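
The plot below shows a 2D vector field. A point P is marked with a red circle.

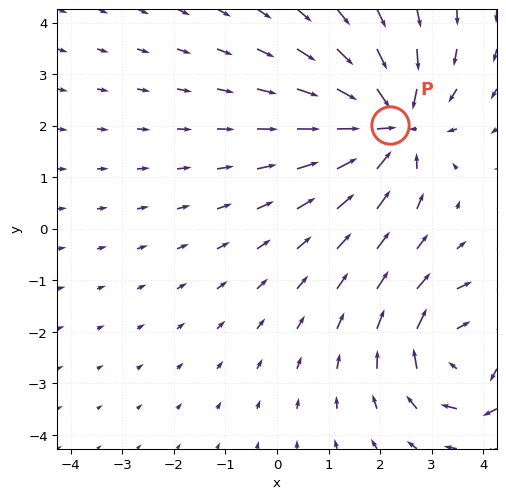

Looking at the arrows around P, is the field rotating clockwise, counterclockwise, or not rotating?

not rotating

Near P at (2.2, 2.0) the arrows show no circulation. The curl there is ≈0.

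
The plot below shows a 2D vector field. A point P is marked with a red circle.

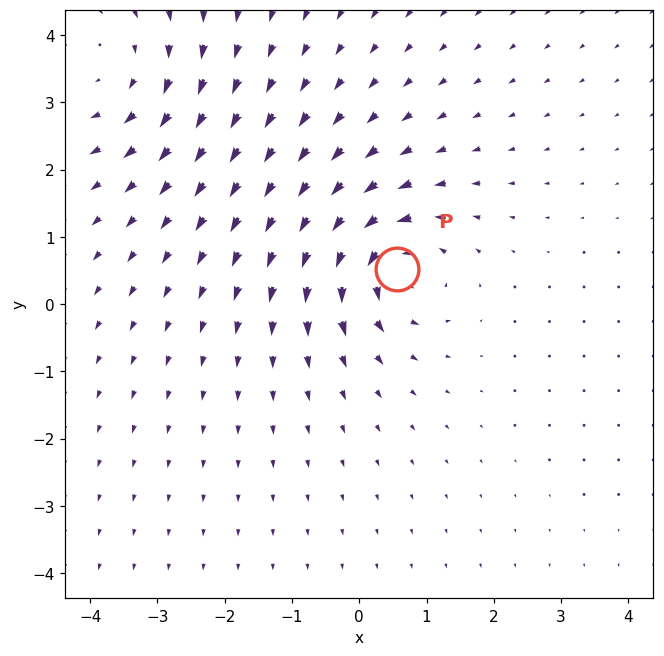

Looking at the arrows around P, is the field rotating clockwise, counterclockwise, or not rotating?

Near P at (0.6, 0.5) the arrows circulate counterclockwise. The curl (z-component) there is about +6; positive curl means counterclockwise rotation.

counterclockwise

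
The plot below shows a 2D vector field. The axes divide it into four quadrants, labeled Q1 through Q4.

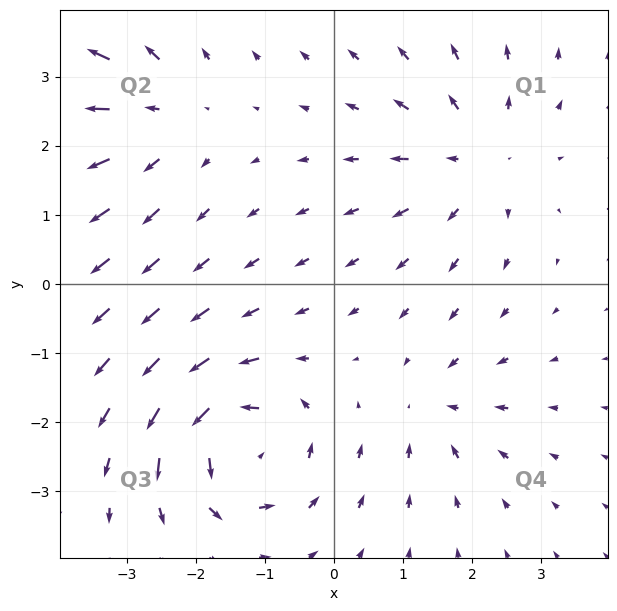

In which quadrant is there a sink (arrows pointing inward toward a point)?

Q4

The sink sits at approximately (1.5, -1.8), which lies in quadrant Q4. The divergence there is about -4, negative as expected for a sink.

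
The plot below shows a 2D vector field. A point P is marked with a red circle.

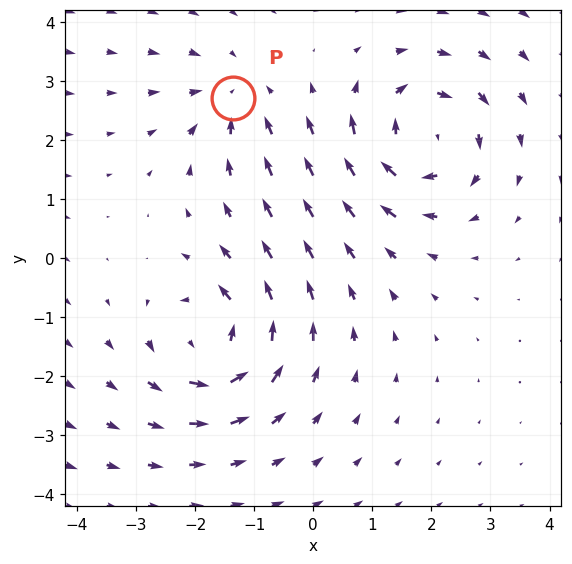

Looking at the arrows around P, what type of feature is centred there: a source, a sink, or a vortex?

At P (-1.4, 2.7) the arrows converge inward. Divergence about -4, curl ≈0 — negative divergence with near-zero curl is a sink.

sink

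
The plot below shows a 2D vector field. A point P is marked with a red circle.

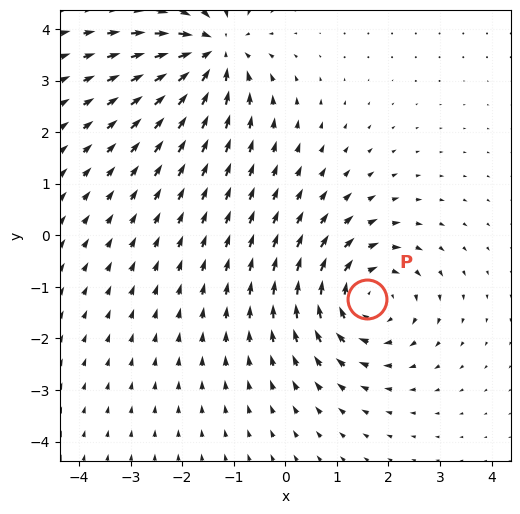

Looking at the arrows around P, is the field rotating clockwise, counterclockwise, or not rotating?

clockwise

Near P at (1.6, -1.2) the arrows circulate clockwise. The curl (z-component) there is about -4; negative curl means clockwise rotation.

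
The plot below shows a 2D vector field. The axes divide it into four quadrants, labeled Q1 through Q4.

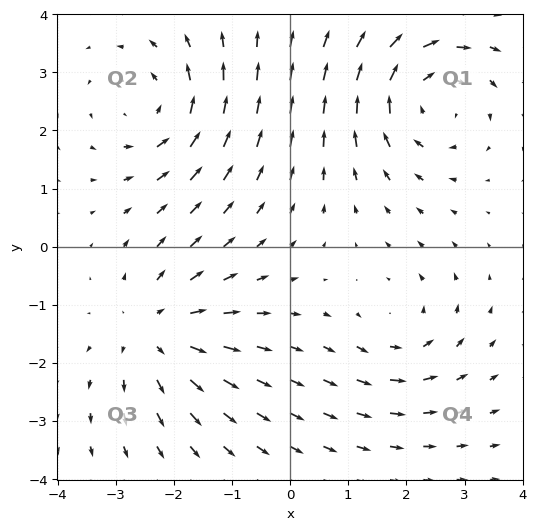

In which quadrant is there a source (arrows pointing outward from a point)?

Q3

The source sits at approximately (-2.3, -1.5), which lies in quadrant Q3. The divergence there is about +4, positive as expected for a source.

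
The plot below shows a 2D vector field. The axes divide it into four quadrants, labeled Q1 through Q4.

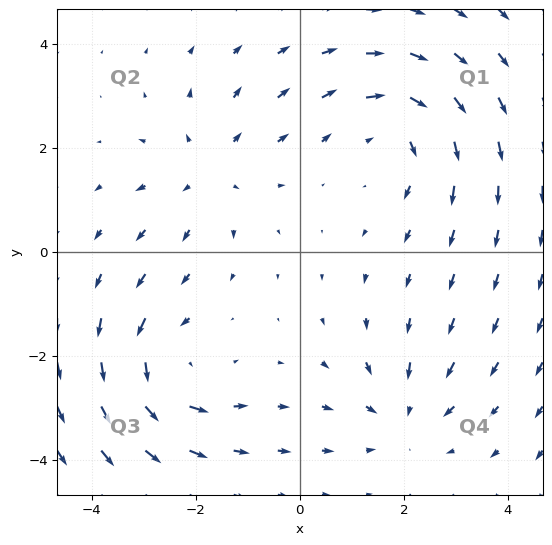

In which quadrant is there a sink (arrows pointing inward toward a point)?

Q4

The sink sits at approximately (2.0, -3.1), which lies in quadrant Q4. The divergence there is about -3, negative as expected for a sink.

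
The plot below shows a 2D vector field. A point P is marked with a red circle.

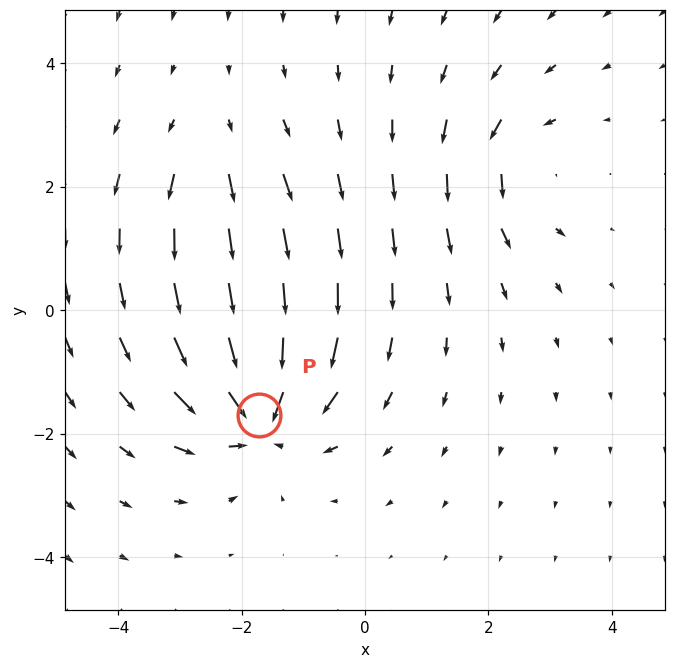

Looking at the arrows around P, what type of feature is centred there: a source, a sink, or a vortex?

At P (-1.7, -1.7) the arrows converge inward. Divergence about -6, curl ≈0 — negative divergence with near-zero curl is a sink.

sink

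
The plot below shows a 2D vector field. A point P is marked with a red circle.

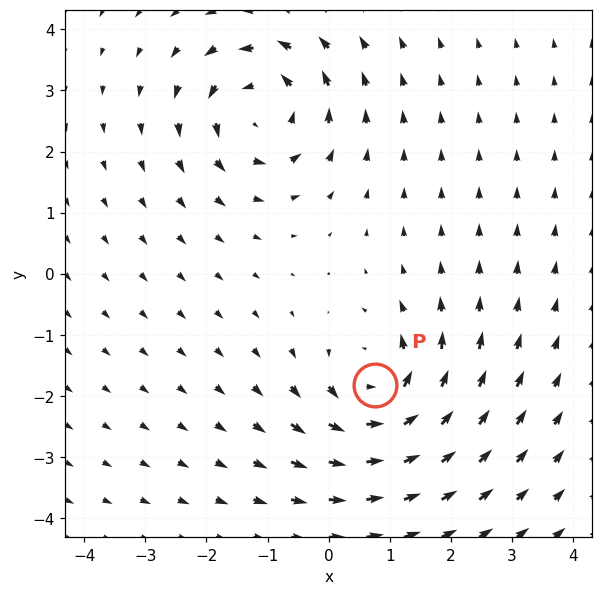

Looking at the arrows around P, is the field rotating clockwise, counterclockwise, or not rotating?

Near P at (0.7, -1.8) the arrows circulate counterclockwise. The curl (z-component) there is about +3; positive curl means counterclockwise rotation.

counterclockwise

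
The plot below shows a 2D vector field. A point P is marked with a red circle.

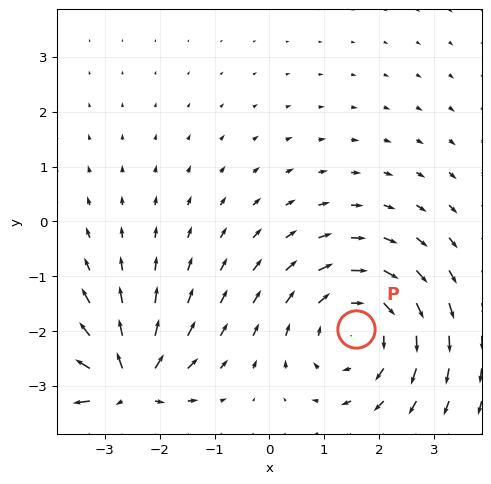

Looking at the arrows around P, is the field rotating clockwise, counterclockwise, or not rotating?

clockwise

Near P at (1.6, -2.0) the arrows circulate clockwise. The curl (z-component) there is about -4; negative curl means clockwise rotation.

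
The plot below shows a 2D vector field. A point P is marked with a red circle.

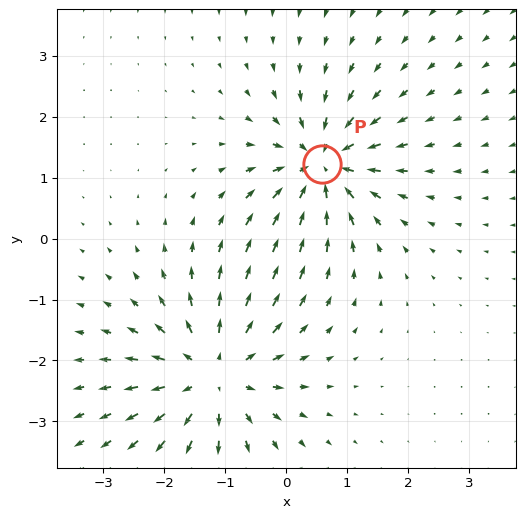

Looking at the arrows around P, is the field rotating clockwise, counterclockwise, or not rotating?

not rotating

Near P at (0.6, 1.2) the arrows show no circulation. The curl there is ≈0.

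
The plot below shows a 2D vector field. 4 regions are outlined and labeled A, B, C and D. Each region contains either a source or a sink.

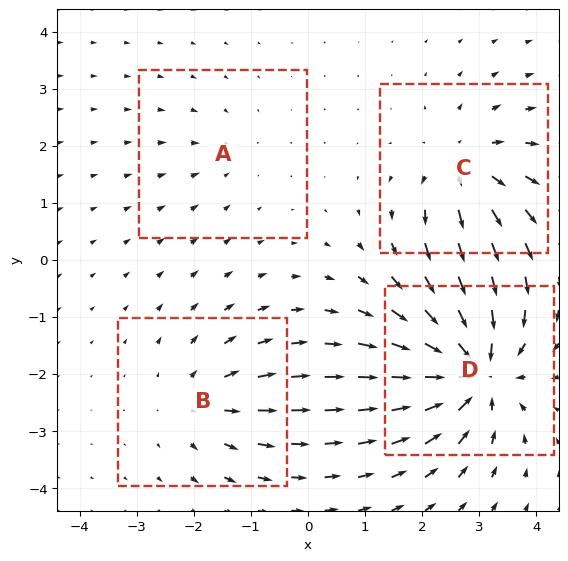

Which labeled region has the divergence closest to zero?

A

Divergence at each region's feature centre — A: about -2, B: about +4, C: about +5, D: about -8. Region A is closest to zero.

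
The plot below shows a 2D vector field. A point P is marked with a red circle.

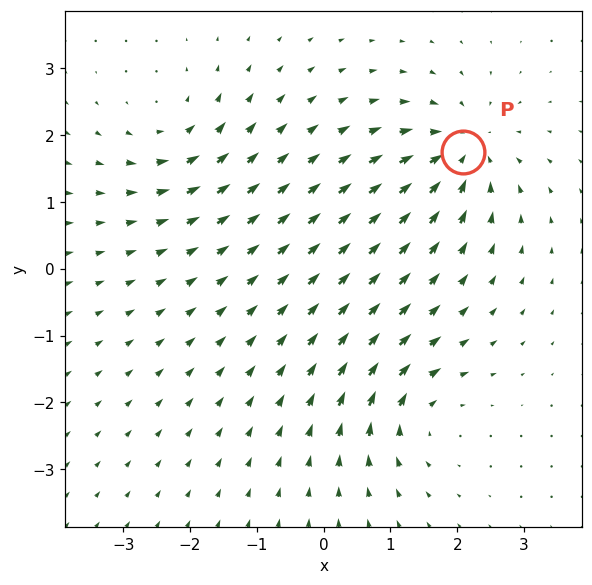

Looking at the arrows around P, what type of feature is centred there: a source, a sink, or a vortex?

sink

At P (2.1, 1.8) the arrows converge inward. Divergence about -5, curl ≈0 — negative divergence with near-zero curl is a sink.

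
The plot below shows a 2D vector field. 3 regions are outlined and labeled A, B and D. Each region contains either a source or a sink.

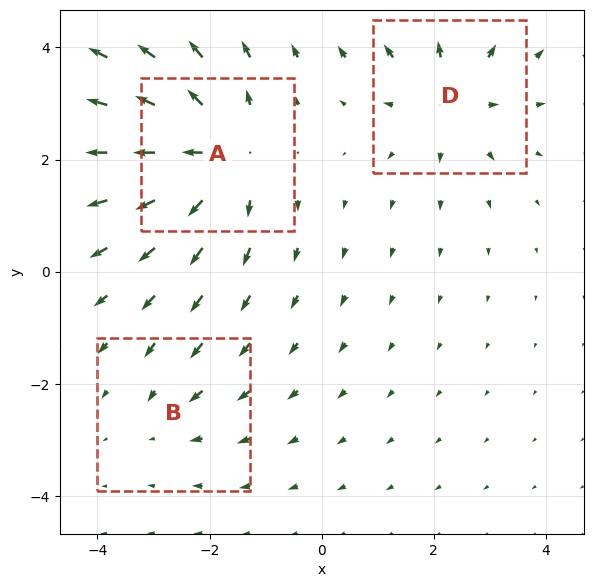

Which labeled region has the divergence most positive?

Divergence at each region's feature centre — A: about +4, B: about -2, D: about +3. Region A is most positive.

A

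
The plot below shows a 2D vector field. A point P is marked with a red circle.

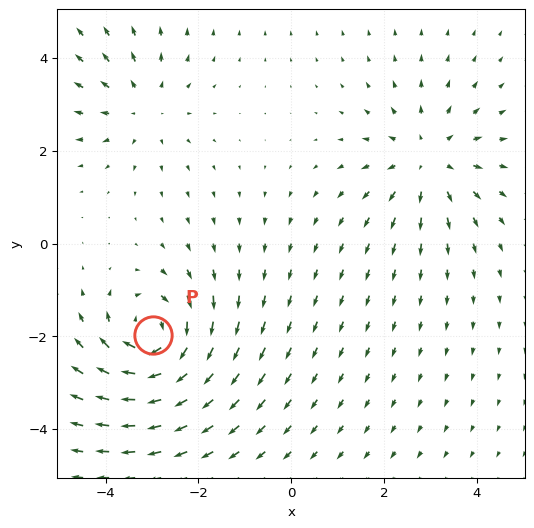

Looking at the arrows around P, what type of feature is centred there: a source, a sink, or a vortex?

At P (-3.0, -2.0) the arrows circulate clockwise. Divergence ≈0, curl about -7 — near-zero divergence with nonzero curl is a vortex.

vortex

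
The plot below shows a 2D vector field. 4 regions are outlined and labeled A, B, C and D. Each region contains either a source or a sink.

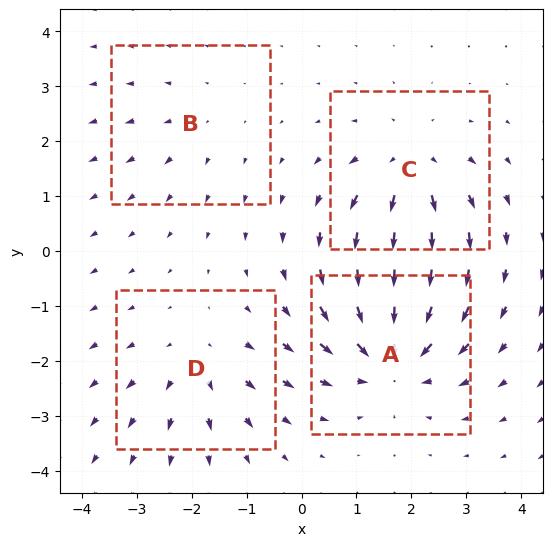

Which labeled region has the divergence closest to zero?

Divergence at each region's feature centre — A: about -6, B: about +2, C: about +5, D: about +3. Region B is closest to zero.

B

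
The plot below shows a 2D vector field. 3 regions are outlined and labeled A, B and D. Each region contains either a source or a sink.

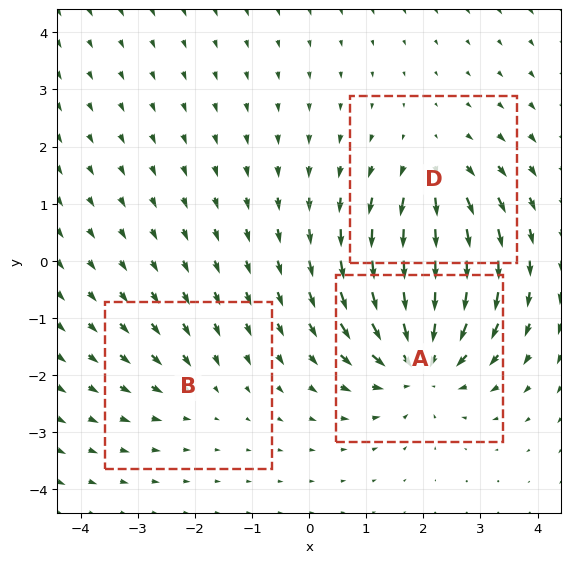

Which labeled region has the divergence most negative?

Divergence at each region's feature centre — A: about -5, B: about -2, D: about +3. Region A is most negative.

A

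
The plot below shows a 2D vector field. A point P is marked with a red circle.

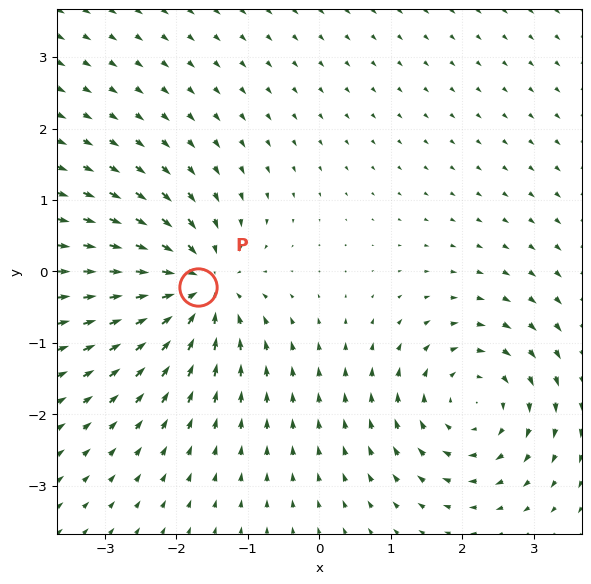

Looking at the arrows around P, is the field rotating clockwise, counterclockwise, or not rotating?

Near P at (-1.7, -0.2) the arrows show no circulation. The curl there is ≈0.

not rotating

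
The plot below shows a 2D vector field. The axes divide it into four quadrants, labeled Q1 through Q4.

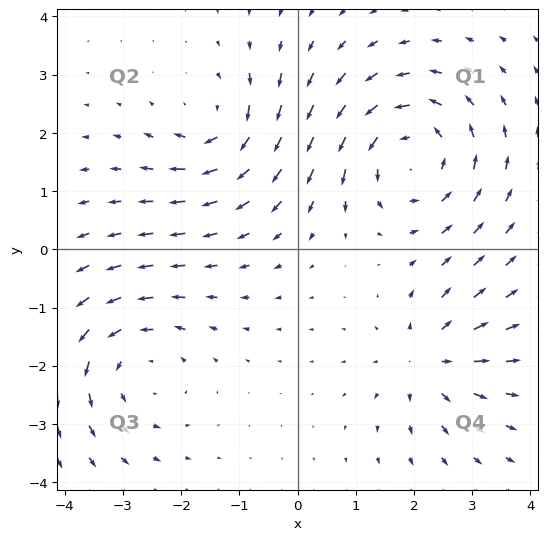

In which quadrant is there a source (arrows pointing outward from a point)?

Q4

The source sits at approximately (2.3, -1.9), which lies in quadrant Q4. The divergence there is about +4, positive as expected for a source.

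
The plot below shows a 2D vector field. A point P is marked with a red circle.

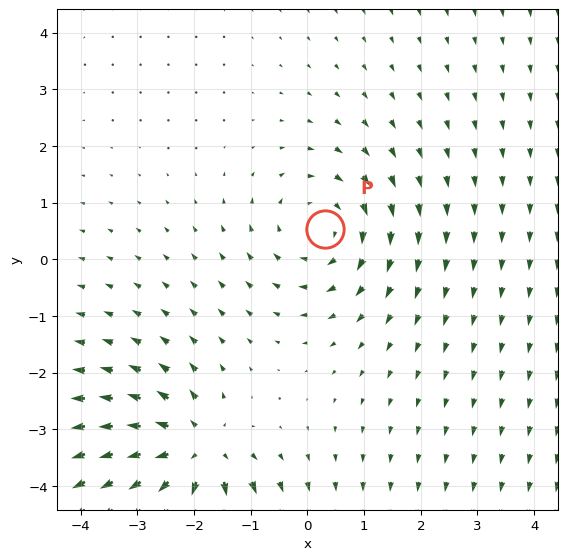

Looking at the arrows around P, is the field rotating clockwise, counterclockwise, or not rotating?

Near P at (0.3, 0.5) the arrows circulate clockwise. The curl (z-component) there is about -2; negative curl means clockwise rotation.

clockwise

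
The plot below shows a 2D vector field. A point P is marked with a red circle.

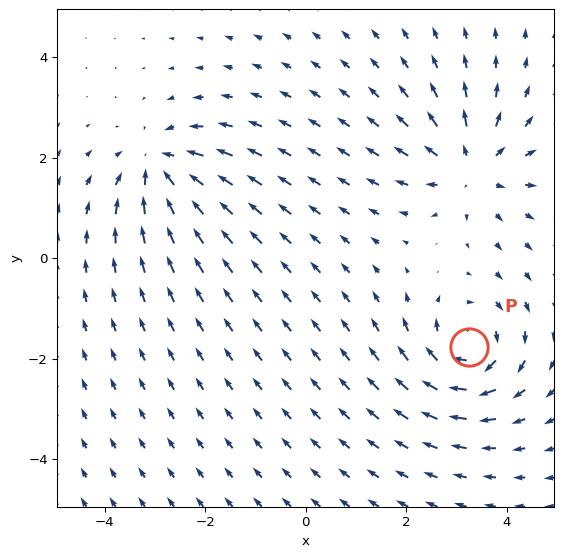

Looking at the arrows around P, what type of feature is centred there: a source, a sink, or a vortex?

vortex

At P (3.3, -1.8) the arrows circulate clockwise. Divergence ≈0, curl about -6 — near-zero divergence with nonzero curl is a vortex.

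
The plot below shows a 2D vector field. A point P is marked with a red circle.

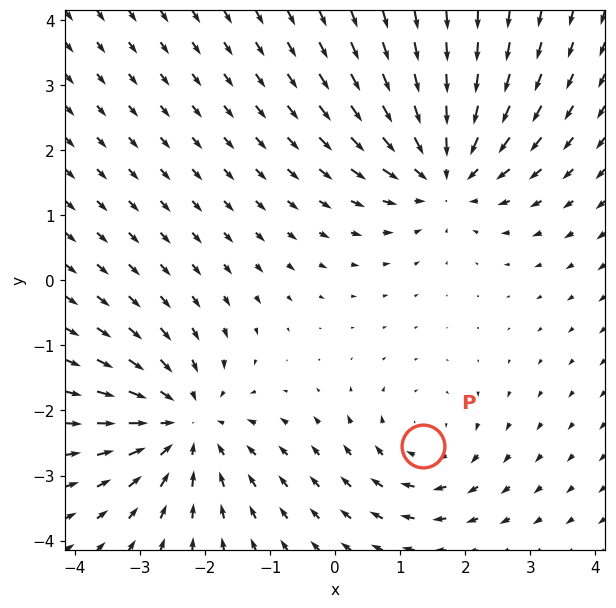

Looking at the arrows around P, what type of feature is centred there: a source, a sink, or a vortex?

vortex

At P (1.4, -2.6) the arrows circulate clockwise. Divergence ≈0, curl about -3 — near-zero divergence with nonzero curl is a vortex.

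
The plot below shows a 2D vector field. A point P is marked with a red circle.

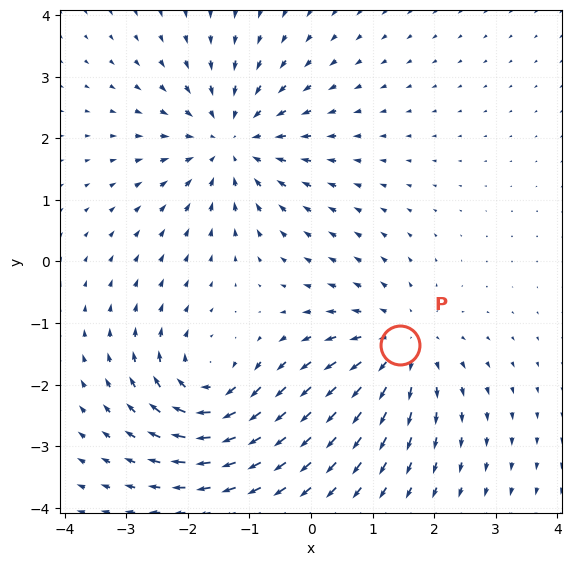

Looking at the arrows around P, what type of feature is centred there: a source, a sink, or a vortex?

source

At P (1.4, -1.4) the arrows spread outward. Divergence about +3, curl ≈0 — positive divergence with near-zero curl is a source.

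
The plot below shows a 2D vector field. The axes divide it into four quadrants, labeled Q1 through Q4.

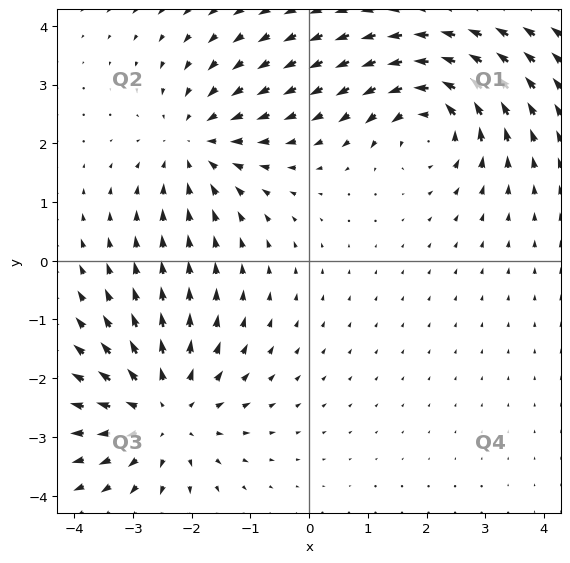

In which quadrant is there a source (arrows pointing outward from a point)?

Q3

The source sits at approximately (-2.5, -2.6), which lies in quadrant Q3. The divergence there is about +4, positive as expected for a source.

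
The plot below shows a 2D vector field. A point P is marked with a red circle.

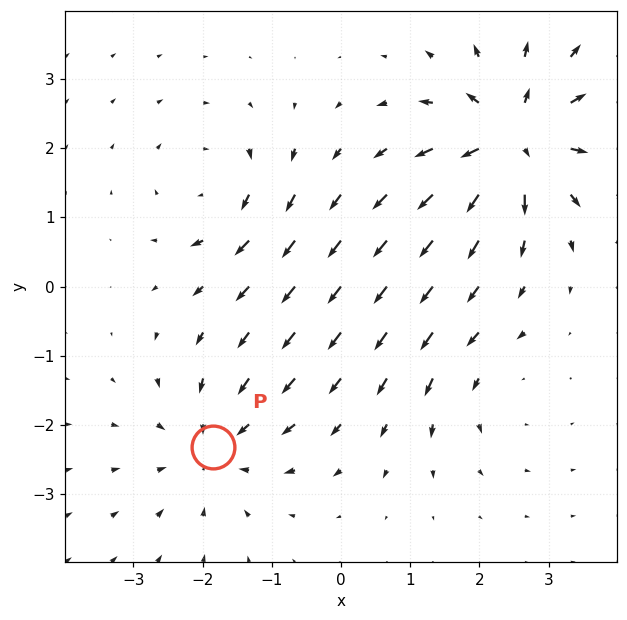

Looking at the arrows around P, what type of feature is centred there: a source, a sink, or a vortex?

sink

At P (-1.8, -2.3) the arrows converge inward. Divergence about -4, curl ≈0 — negative divergence with near-zero curl is a sink.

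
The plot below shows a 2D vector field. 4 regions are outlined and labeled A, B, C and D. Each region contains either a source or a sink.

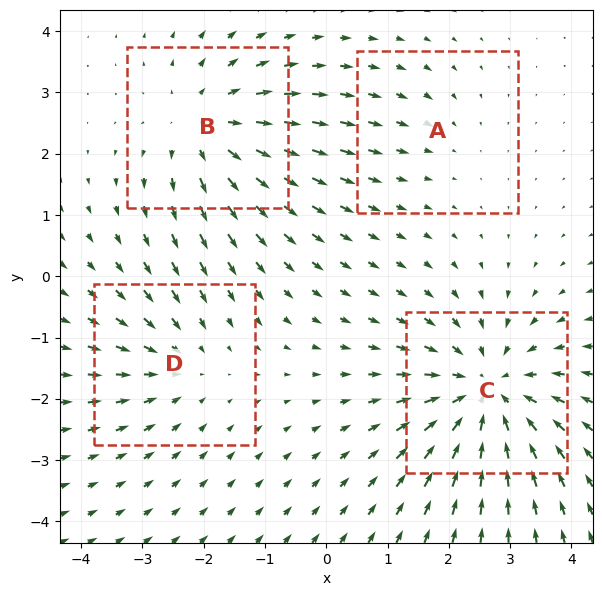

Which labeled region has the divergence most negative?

C

Divergence at each region's feature centre — A: about -2, B: about +4, C: about -6, D: about -3. Region C is most negative.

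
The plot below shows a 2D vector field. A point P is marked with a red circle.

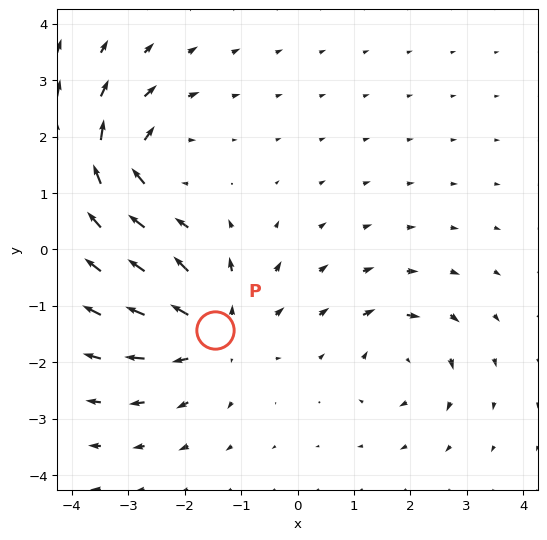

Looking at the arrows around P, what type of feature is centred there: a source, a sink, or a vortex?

At P (-1.5, -1.4) the arrows spread outward. Divergence about +5, curl ≈0 — positive divergence with near-zero curl is a source.

source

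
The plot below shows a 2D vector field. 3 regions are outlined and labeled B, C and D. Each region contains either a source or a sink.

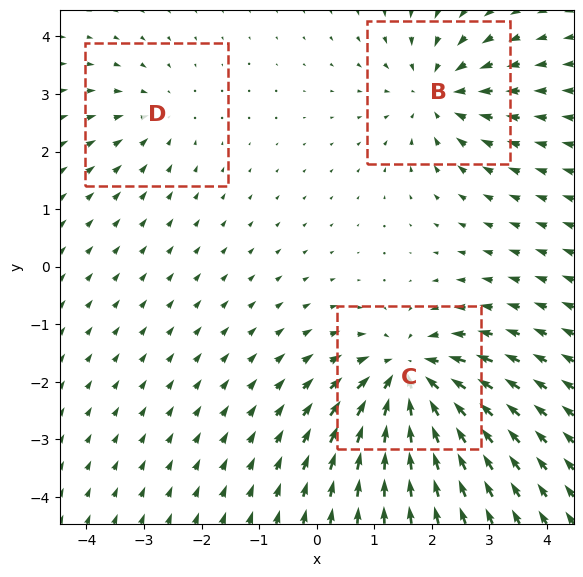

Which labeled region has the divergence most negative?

Divergence at each region's feature centre — B: about -4, C: about -5, D: about -2. Region C is most negative.

C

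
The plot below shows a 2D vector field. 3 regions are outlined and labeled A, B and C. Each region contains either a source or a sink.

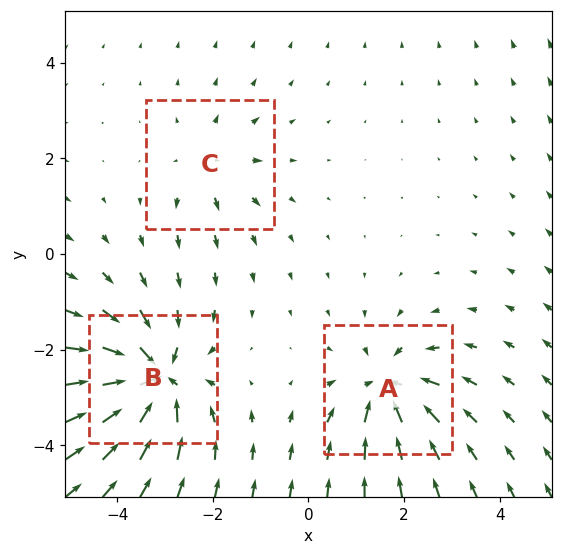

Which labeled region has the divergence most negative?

Divergence at each region's feature centre — A: about -4, B: about -6, C: about +2. Region B is most negative.

B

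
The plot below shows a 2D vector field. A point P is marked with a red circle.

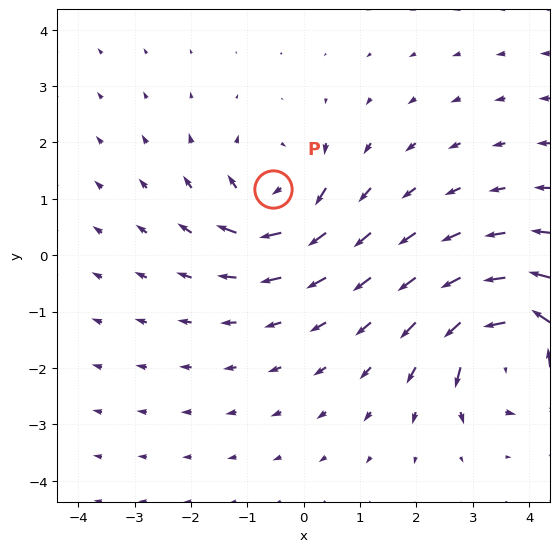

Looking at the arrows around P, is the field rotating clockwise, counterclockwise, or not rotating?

Near P at (-0.5, 1.2) the arrows circulate clockwise. The curl (z-component) there is about -4; negative curl means clockwise rotation.

clockwise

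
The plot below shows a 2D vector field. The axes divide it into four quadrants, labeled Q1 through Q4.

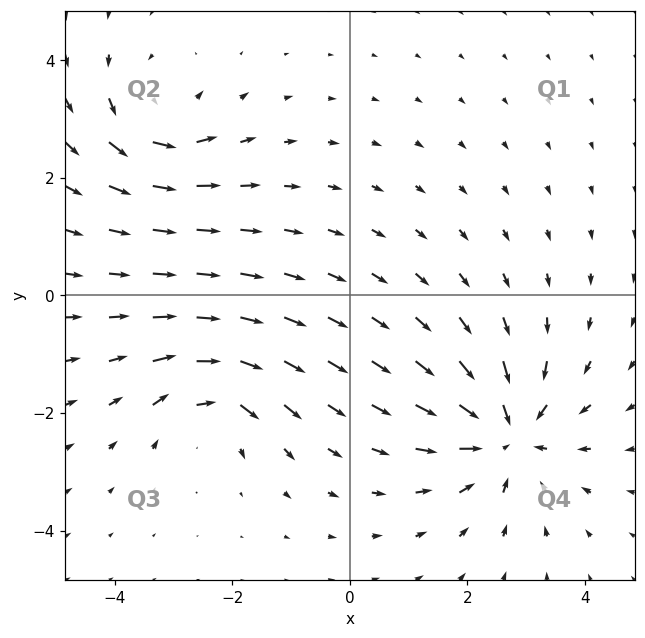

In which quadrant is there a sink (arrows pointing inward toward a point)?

The sink sits at approximately (2.7, -2.4), which lies in quadrant Q4. The divergence there is about -5, negative as expected for a sink.

Q4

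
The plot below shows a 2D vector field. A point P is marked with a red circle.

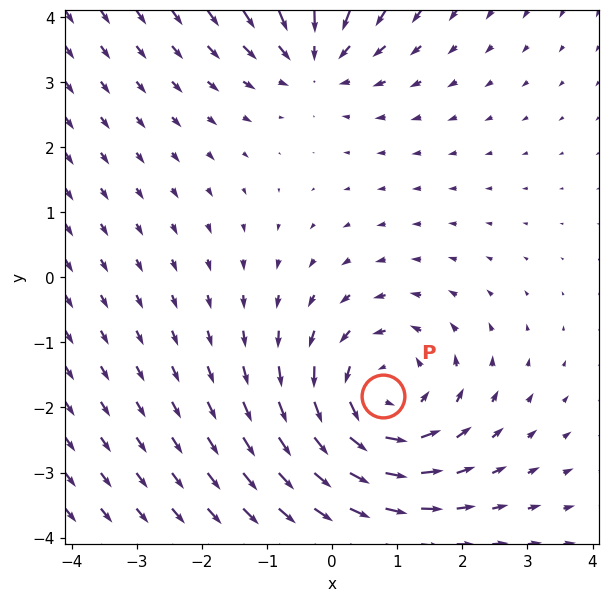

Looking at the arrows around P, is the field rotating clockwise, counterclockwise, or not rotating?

Near P at (0.8, -1.8) the arrows circulate counterclockwise. The curl (z-component) there is about +4; positive curl means counterclockwise rotation.

counterclockwise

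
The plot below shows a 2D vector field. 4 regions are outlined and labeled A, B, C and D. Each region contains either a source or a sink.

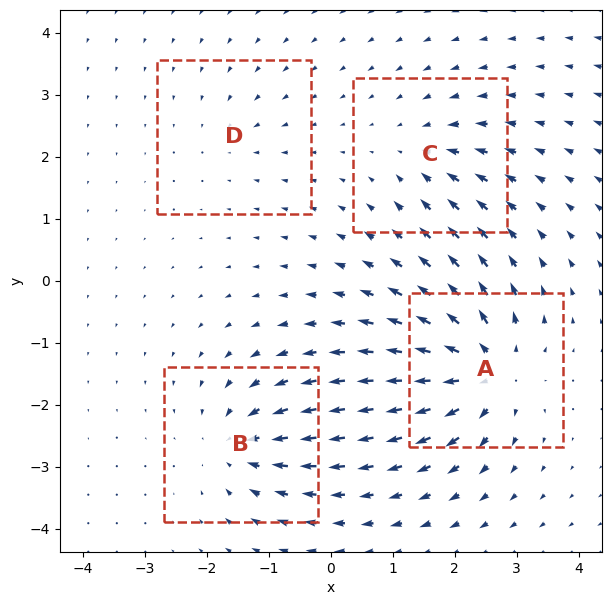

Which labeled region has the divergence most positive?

A

Divergence at each region's feature centre — A: about +8, B: about -6, C: about -4, D: about -2. Region A is most positive.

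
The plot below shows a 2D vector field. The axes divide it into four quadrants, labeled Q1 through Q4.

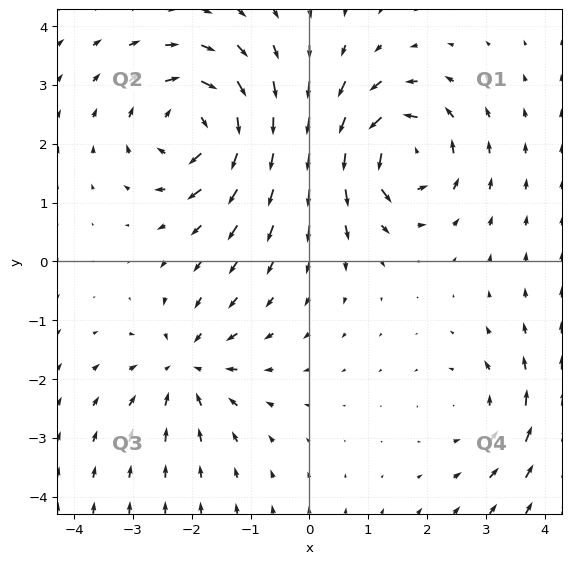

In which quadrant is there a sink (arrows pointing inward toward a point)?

Q3

The sink sits at approximately (-2.1, -1.8), which lies in quadrant Q3. The divergence there is about -4, negative as expected for a sink.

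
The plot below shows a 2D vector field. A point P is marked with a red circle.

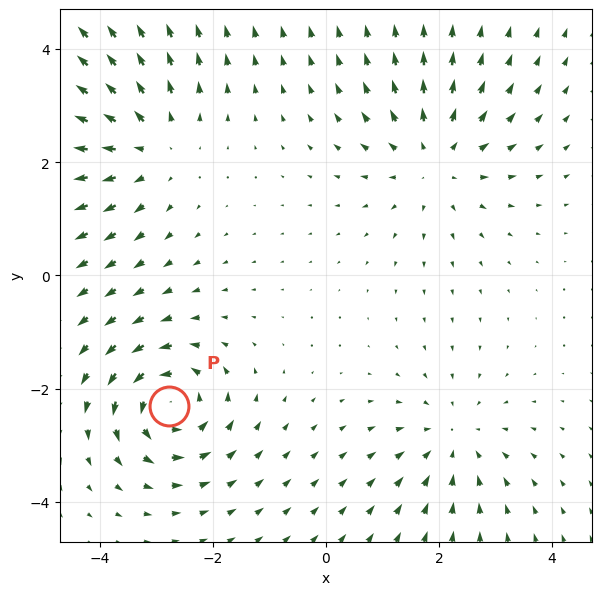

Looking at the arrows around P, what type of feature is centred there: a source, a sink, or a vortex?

At P (-2.8, -2.3) the arrows circulate counterclockwise. Divergence ≈0, curl about +7 — near-zero divergence with nonzero curl is a vortex.

vortex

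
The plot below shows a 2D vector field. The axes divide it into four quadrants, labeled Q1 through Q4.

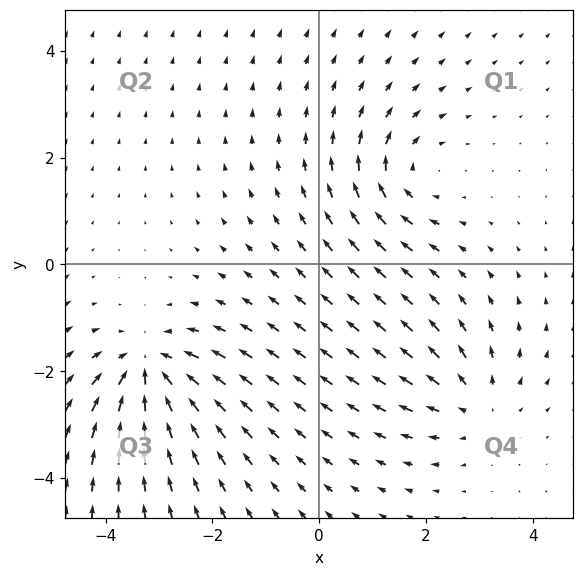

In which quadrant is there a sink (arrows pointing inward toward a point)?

Q3

The sink sits at approximately (-3.2, -2.0), which lies in quadrant Q3. The divergence there is about -5, negative as expected for a sink.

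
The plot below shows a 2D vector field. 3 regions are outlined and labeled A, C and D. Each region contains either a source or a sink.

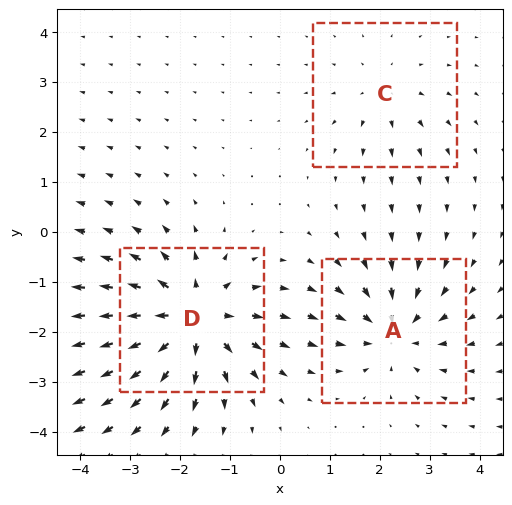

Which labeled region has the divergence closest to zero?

Divergence at each region's feature centre — A: about -4, C: about +2, D: about +5. Region C is closest to zero.

C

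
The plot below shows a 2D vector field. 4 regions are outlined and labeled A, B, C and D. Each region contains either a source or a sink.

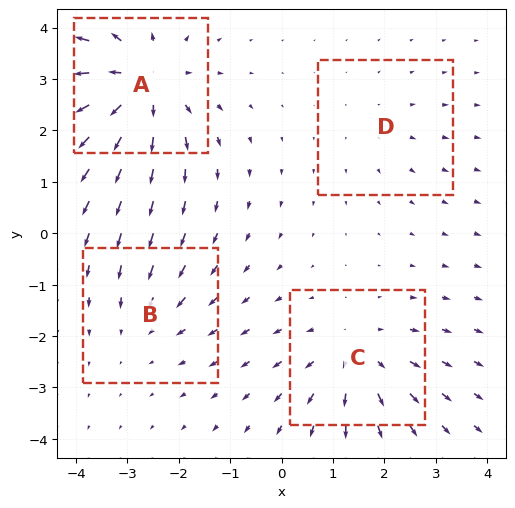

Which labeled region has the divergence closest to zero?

Divergence at each region's feature centre — A: about +6, B: about -3, C: about +4, D: about +2. Region D is closest to zero.

D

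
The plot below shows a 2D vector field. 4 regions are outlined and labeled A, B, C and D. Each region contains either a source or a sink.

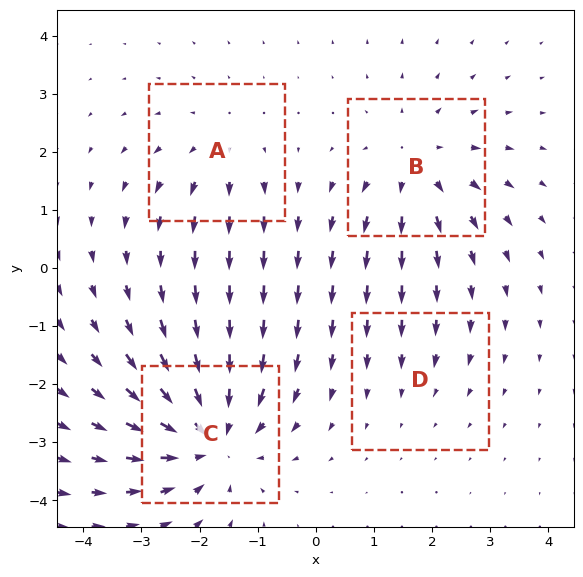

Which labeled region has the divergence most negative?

Divergence at each region's feature centre — A: about +3, B: about +4, C: about -6, D: about -2. Region C is most negative.

C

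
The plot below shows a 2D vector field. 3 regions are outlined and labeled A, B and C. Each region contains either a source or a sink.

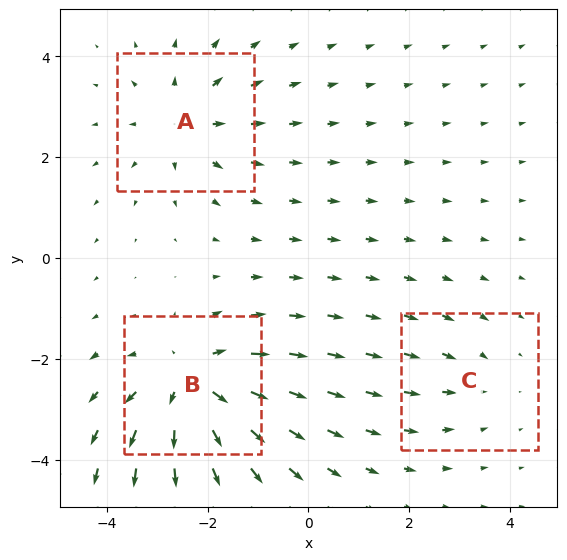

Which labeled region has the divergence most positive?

Divergence at each region's feature centre — A: about +3, B: about +5, C: about -2. Region B is most positive.

B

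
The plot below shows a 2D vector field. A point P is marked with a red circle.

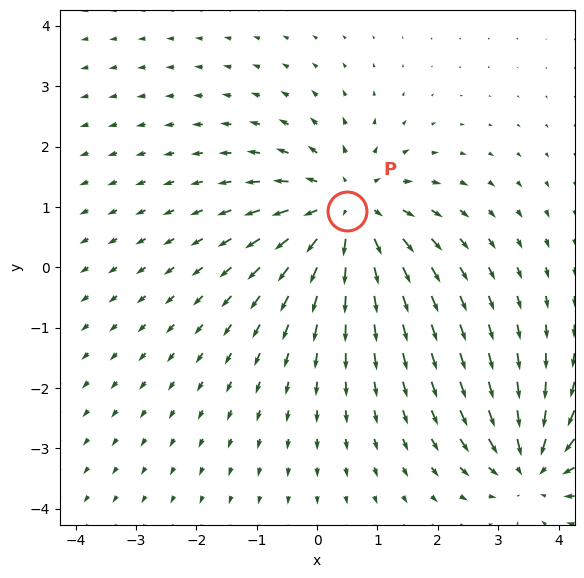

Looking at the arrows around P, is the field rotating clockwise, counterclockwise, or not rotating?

not rotating

Near P at (0.5, 0.9) the arrows show no circulation. The curl there is ≈0.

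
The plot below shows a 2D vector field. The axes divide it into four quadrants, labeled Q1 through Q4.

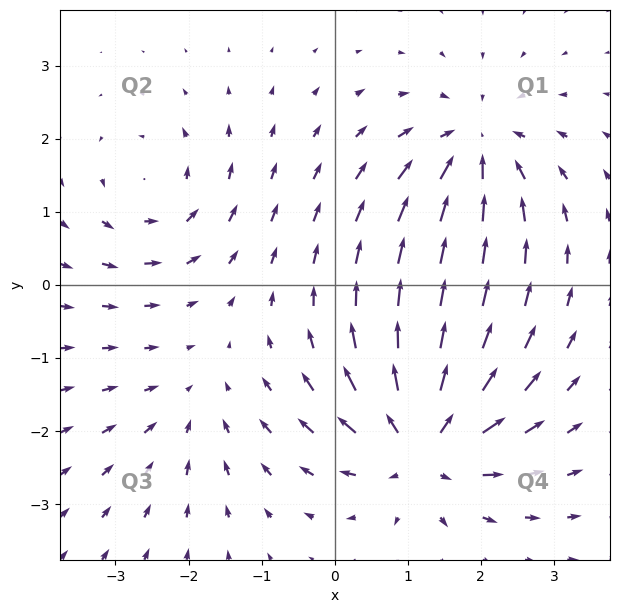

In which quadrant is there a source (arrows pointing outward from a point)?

The source sits at approximately (1.2, -2.2), which lies in quadrant Q4. The divergence there is about +7, positive as expected for a source.

Q4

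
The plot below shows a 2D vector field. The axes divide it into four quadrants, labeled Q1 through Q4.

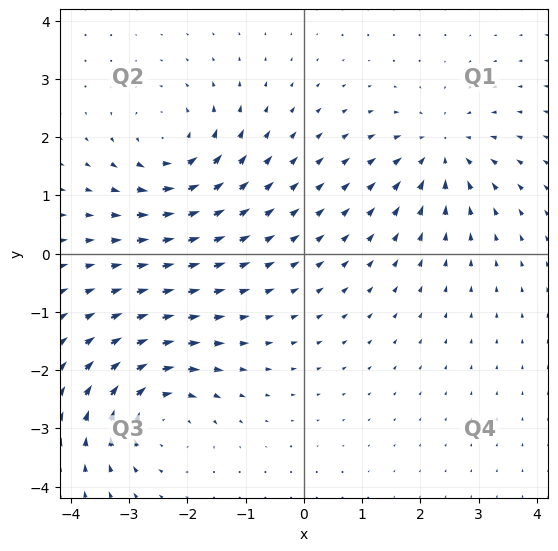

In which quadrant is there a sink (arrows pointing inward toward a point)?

Q1

The sink sits at approximately (2.4, 1.8), which lies in quadrant Q1. The divergence there is about -5, negative as expected for a sink.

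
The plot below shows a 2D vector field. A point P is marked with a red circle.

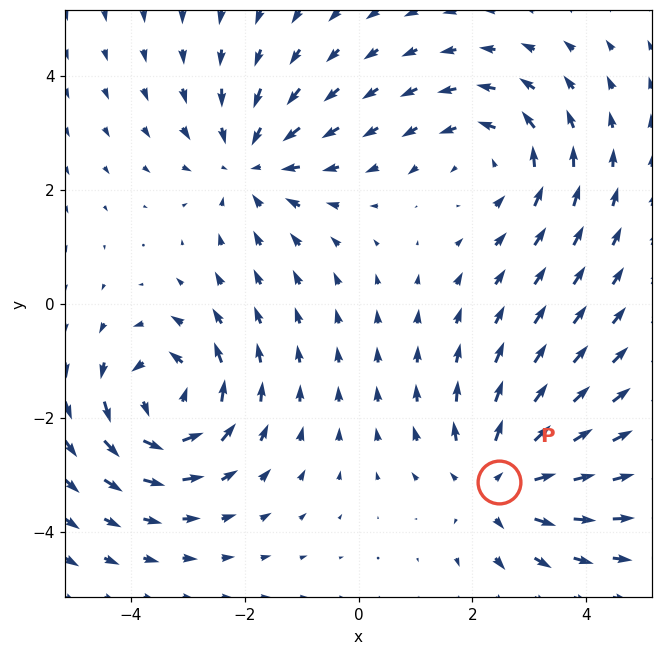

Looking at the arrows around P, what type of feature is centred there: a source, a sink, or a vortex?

source

At P (2.5, -3.1) the arrows spread outward. Divergence about +3, curl ≈0 — positive divergence with near-zero curl is a source.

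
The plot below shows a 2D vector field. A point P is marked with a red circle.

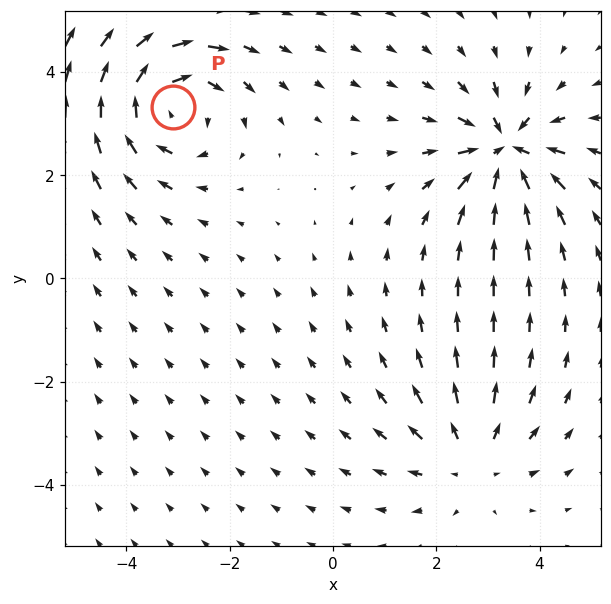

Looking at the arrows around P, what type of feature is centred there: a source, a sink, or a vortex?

At P (-3.1, 3.3) the arrows circulate clockwise. Divergence ≈0, curl about -4 — near-zero divergence with nonzero curl is a vortex.

vortex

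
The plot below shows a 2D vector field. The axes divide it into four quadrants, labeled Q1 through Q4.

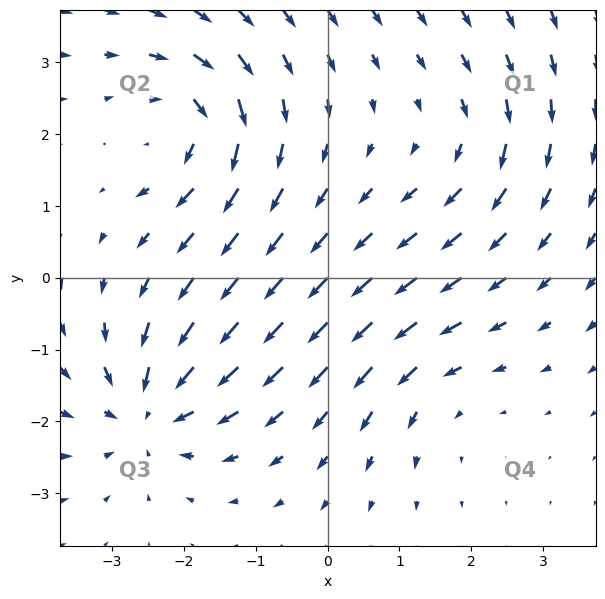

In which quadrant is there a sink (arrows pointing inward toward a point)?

The sink sits at approximately (-2.5, -1.8), which lies in quadrant Q3. The divergence there is about -5, negative as expected for a sink.

Q3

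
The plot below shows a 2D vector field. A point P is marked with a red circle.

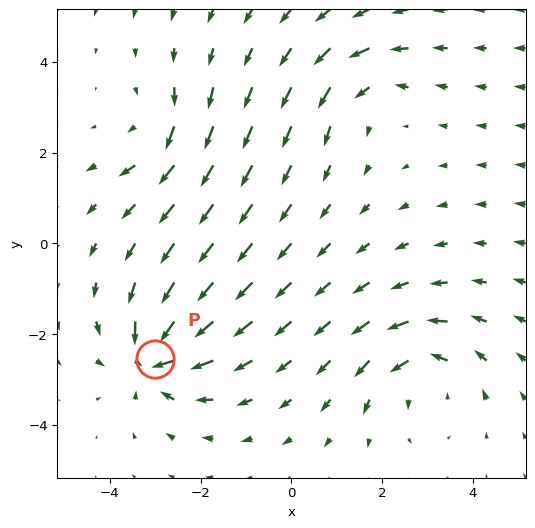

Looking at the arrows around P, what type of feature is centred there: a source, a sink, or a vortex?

sink

At P (-3.0, -2.5) the arrows converge inward. Divergence about -6, curl ≈0 — negative divergence with near-zero curl is a sink.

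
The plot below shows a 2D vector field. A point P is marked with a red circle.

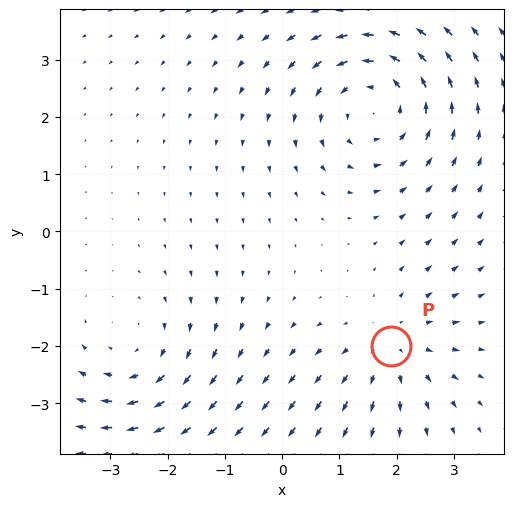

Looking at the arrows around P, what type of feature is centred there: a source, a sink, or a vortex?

source

At P (1.9, -2.0) the arrows spread outward. Divergence about +2, curl ≈0 — positive divergence with near-zero curl is a source.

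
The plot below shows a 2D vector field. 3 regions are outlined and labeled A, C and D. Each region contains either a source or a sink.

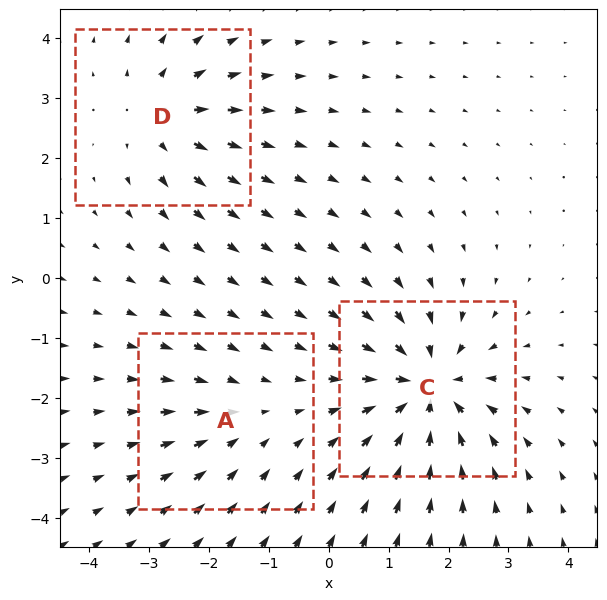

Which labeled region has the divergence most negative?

C

Divergence at each region's feature centre — A: about -2, C: about -6, D: about +3. Region C is most negative.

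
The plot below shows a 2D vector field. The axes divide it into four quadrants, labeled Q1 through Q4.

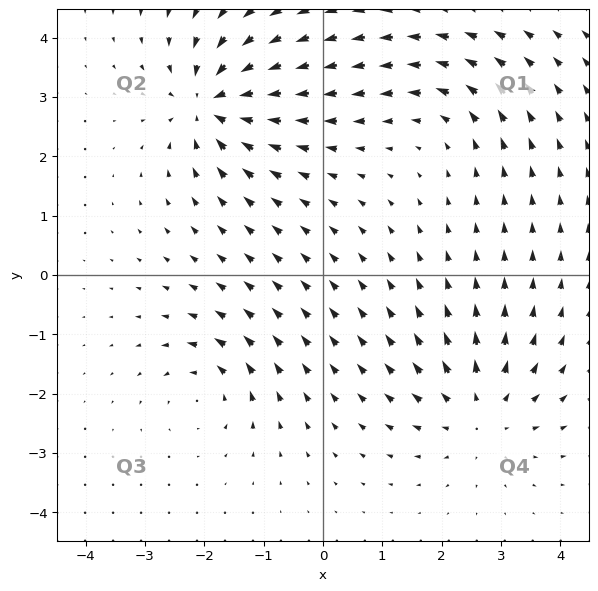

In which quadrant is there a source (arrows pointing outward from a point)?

The source sits at approximately (2.7, -2.3), which lies in quadrant Q4. The divergence there is about +4, positive as expected for a source.

Q4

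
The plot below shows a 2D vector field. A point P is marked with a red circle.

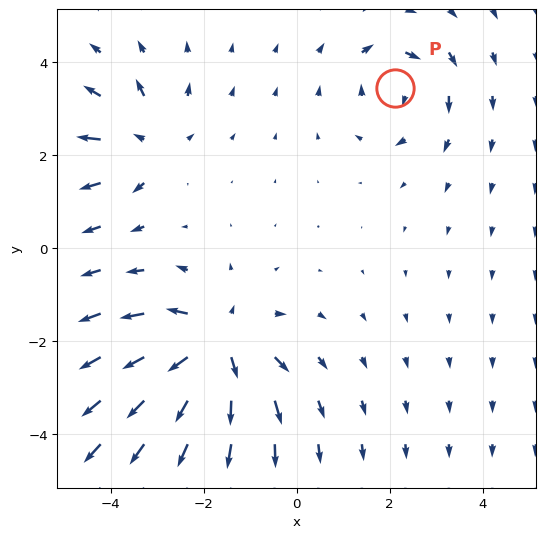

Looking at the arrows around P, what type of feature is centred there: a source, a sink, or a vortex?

vortex

At P (2.1, 3.4) the arrows circulate clockwise. Divergence ≈0, curl about -4 — near-zero divergence with nonzero curl is a vortex.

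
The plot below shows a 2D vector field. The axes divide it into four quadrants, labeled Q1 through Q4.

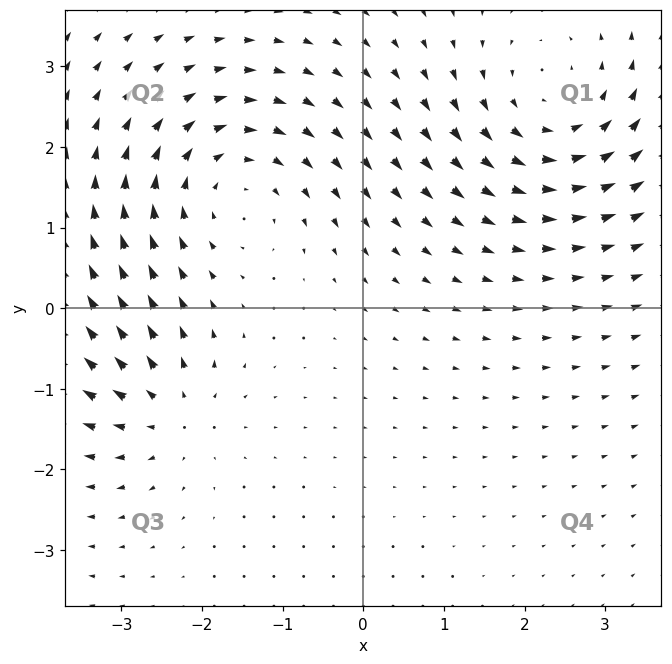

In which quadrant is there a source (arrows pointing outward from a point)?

The source sits at approximately (-2.4, -1.3), which lies in quadrant Q3. The divergence there is about +4, positive as expected for a source.

Q3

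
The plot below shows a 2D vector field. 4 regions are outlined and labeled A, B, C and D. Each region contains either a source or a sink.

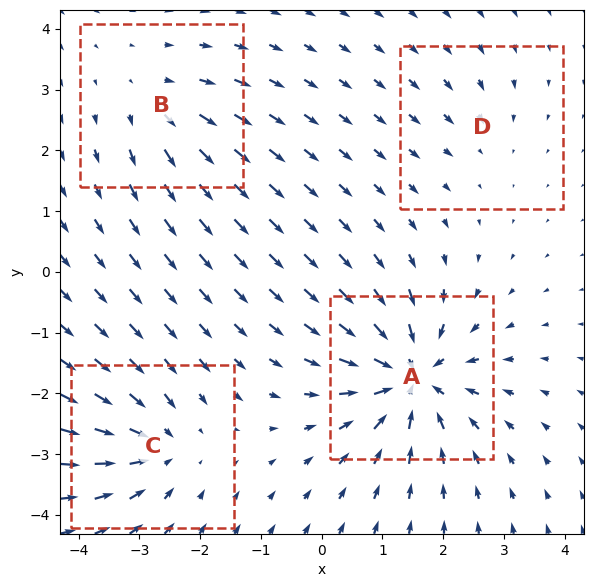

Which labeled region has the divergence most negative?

Divergence at each region's feature centre — A: about -9, B: about +4, C: about -5, D: about -2. Region A is most negative.

A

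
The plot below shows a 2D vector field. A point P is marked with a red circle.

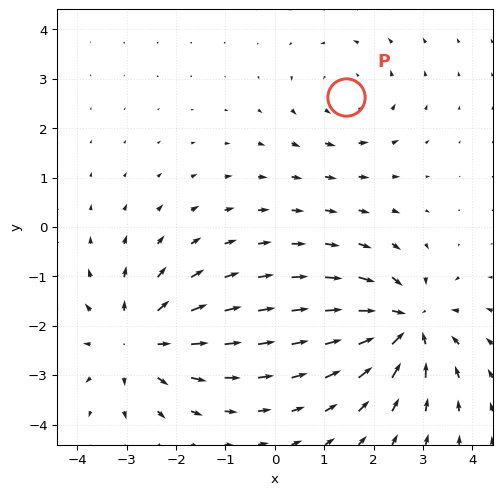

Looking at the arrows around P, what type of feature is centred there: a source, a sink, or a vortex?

vortex

At P (1.4, 2.6) the arrows circulate counterclockwise. Divergence ≈0, curl about +3 — near-zero divergence with nonzero curl is a vortex.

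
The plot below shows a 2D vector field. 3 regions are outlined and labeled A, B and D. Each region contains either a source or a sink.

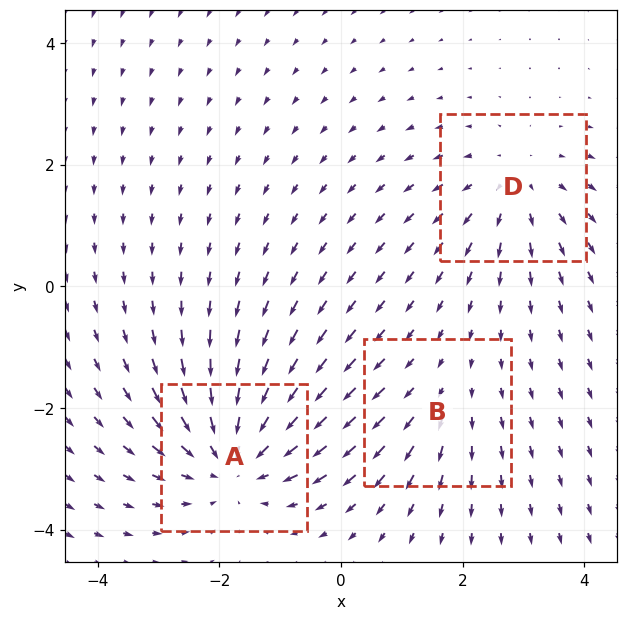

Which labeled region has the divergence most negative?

Divergence at each region's feature centre — A: about -4, B: about +2, D: about +3. Region A is most negative.

A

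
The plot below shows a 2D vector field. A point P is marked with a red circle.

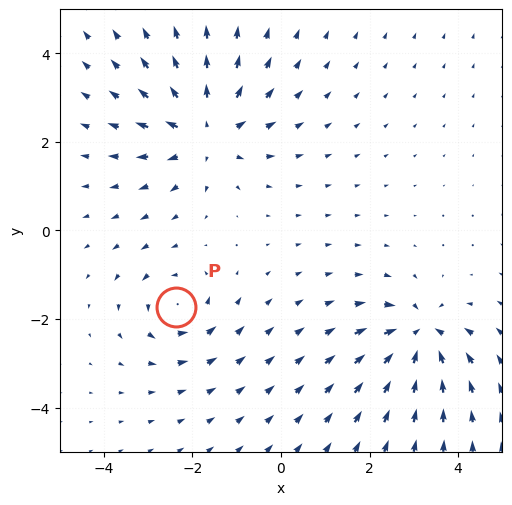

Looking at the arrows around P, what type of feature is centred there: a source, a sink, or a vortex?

At P (-2.4, -1.7) the arrows circulate counterclockwise. Divergence ≈0, curl about +4 — near-zero divergence with nonzero curl is a vortex.

vortex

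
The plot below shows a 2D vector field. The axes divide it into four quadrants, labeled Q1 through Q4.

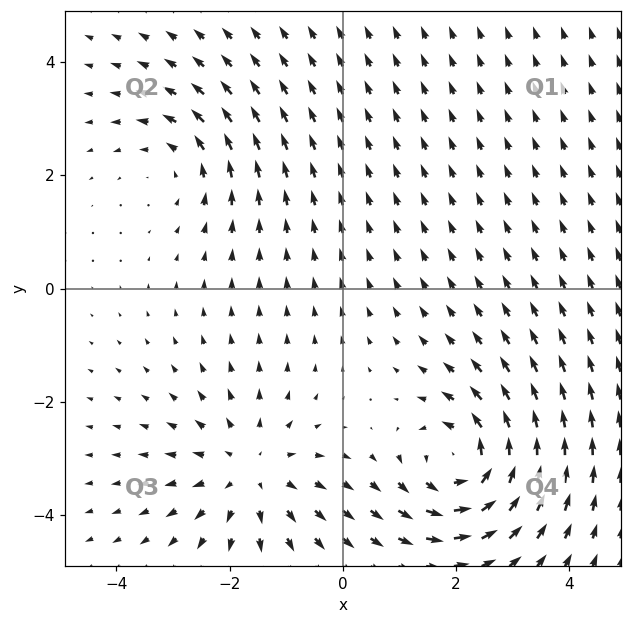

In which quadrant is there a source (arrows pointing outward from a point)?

The source sits at approximately (-1.6, -3.2), which lies in quadrant Q3. The divergence there is about +3, positive as expected for a source.

Q3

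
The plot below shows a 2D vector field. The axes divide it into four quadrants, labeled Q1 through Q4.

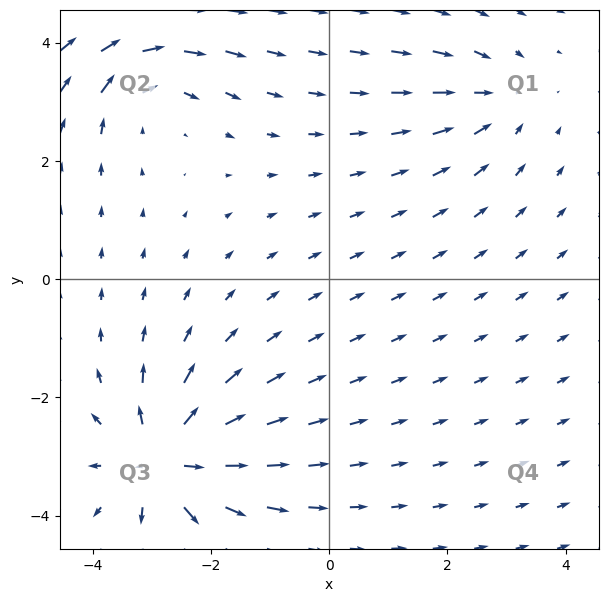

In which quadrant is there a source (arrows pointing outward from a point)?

Q3

The source sits at approximately (-2.8, -3.1), which lies in quadrant Q3. The divergence there is about +6, positive as expected for a source.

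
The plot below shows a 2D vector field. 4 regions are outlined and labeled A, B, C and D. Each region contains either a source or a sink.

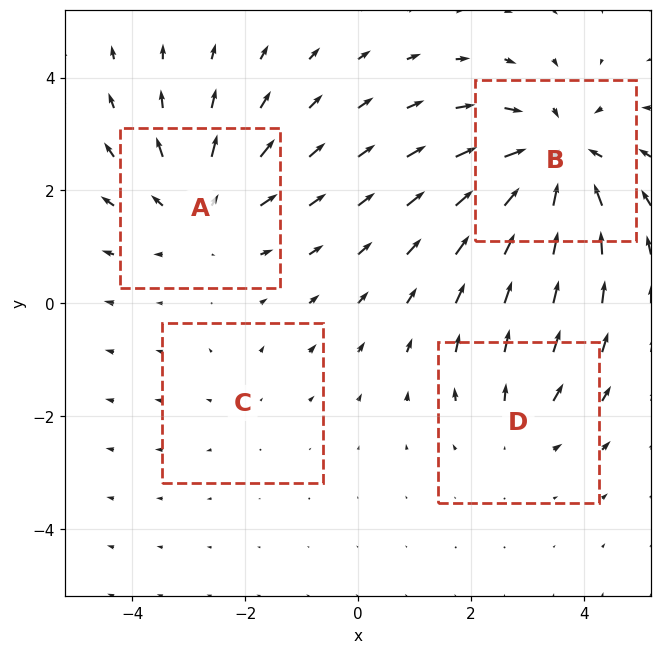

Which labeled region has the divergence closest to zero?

C

Divergence at each region's feature centre — A: about +4, B: about -6, C: about +2, D: about +3. Region C is closest to zero.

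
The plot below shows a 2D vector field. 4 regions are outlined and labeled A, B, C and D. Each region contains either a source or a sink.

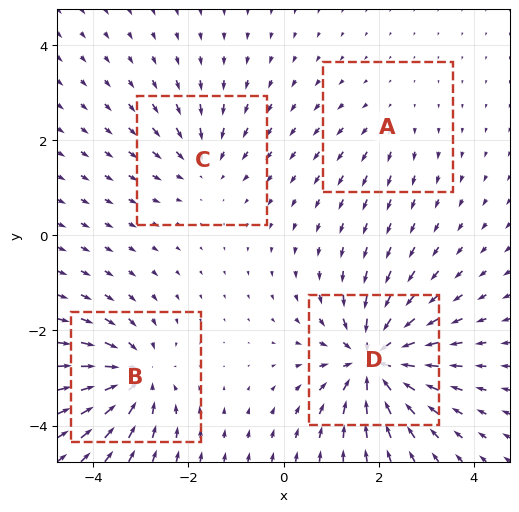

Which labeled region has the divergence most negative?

D

Divergence at each region's feature centre — A: about +2, B: about -6, C: about -4, D: about -9. Region D is most negative.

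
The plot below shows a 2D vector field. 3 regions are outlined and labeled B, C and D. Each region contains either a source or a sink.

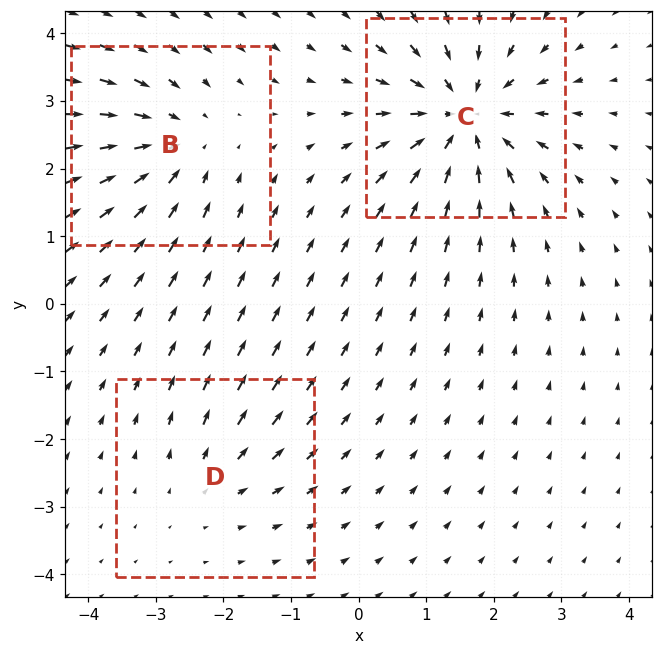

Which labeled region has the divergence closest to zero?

D

Divergence at each region's feature centre — B: about -4, C: about -5, D: about +2. Region D is closest to zero.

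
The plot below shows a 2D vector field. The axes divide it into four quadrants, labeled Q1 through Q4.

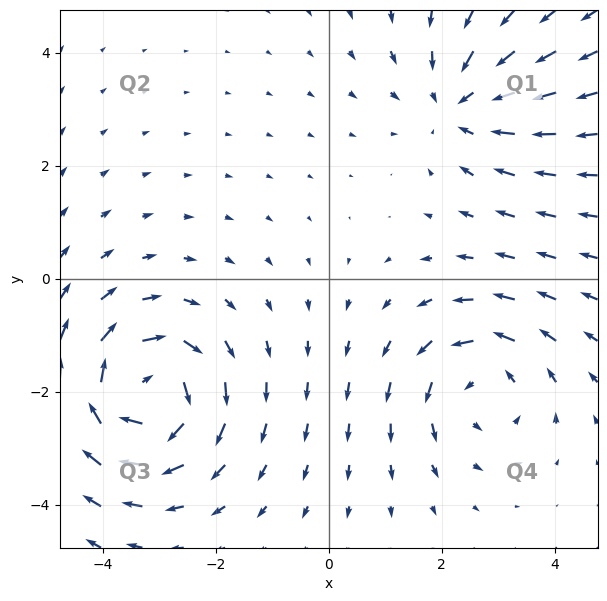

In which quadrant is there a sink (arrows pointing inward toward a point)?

The sink sits at approximately (2.3, 3.1), which lies in quadrant Q1. The divergence there is about -2, negative as expected for a sink.

Q1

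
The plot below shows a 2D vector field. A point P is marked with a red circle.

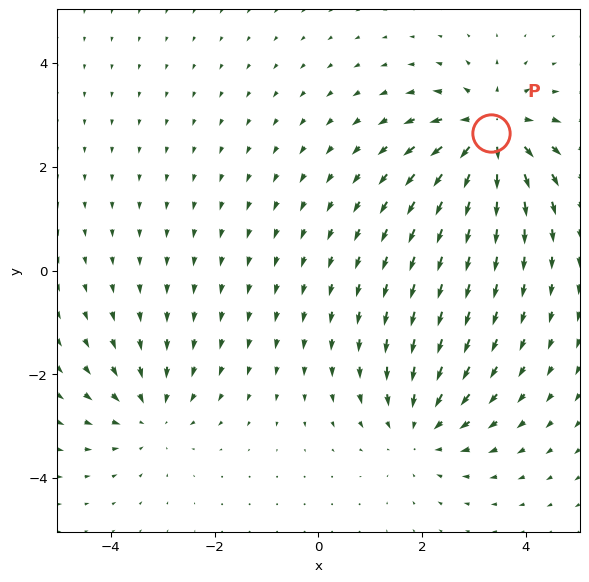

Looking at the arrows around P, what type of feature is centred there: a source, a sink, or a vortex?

source

At P (3.3, 2.6) the arrows spread outward. Divergence about +6, curl ≈0 — positive divergence with near-zero curl is a source.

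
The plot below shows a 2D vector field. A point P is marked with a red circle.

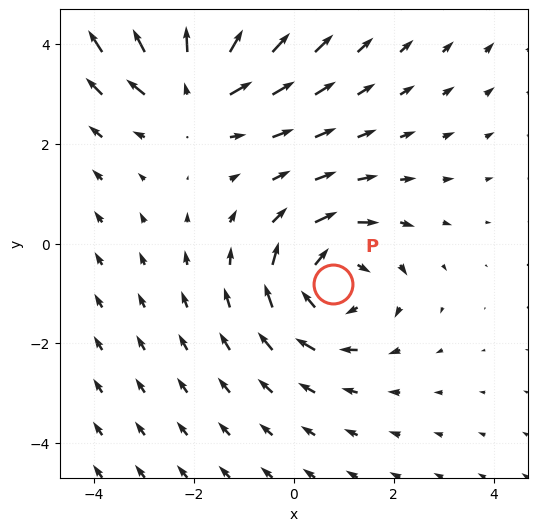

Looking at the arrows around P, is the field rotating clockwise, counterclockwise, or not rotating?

Near P at (0.8, -0.8) the arrows circulate clockwise. The curl (z-component) there is about -3; negative curl means clockwise rotation.

clockwise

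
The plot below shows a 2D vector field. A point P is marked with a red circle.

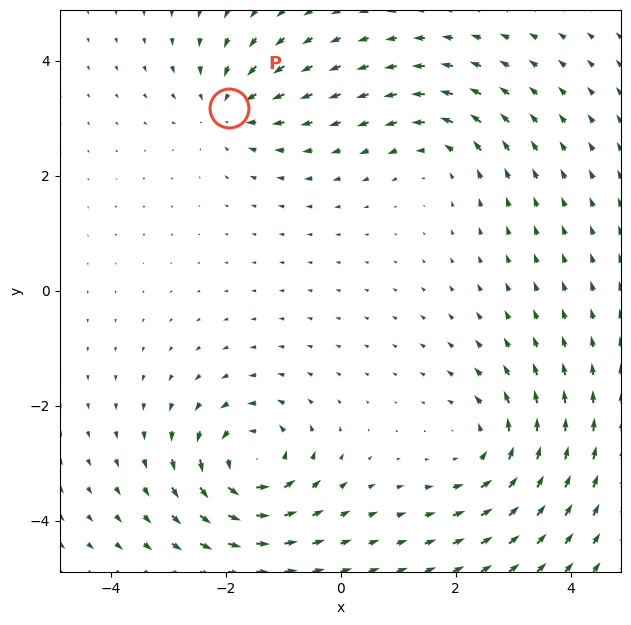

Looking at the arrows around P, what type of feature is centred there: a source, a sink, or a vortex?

sink

At P (-1.9, 3.2) the arrows converge inward. Divergence about -4, curl ≈0 — negative divergence with near-zero curl is a sink.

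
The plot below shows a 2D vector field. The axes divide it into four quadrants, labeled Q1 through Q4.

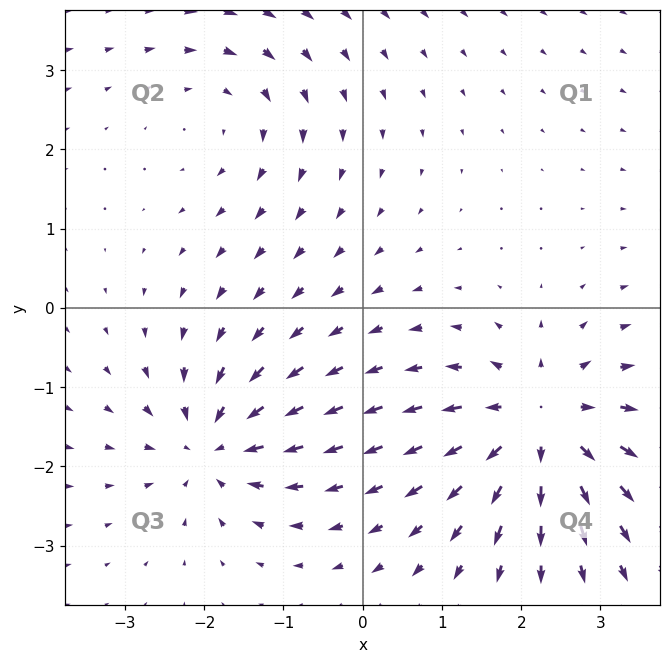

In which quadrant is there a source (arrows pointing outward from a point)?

The source sits at approximately (2.2, -1.5), which lies in quadrant Q4. The divergence there is about +5, positive as expected for a source.

Q4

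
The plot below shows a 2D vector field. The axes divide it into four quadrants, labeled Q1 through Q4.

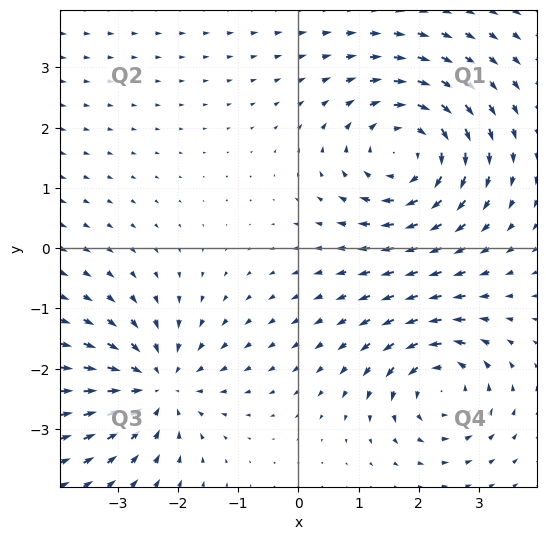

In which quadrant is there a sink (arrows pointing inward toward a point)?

The sink sits at approximately (-2.3, -2.3), which lies in quadrant Q3. The divergence there is about -4, negative as expected for a sink.

Q3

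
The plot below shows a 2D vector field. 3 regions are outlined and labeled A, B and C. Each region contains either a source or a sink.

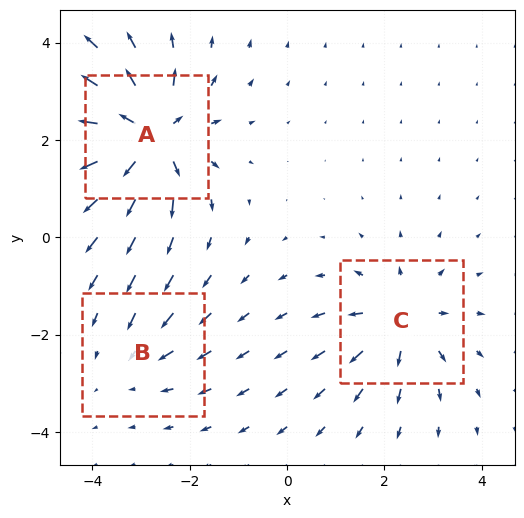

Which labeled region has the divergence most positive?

A

Divergence at each region's feature centre — A: about +6, B: about -2, C: about +4. Region A is most positive.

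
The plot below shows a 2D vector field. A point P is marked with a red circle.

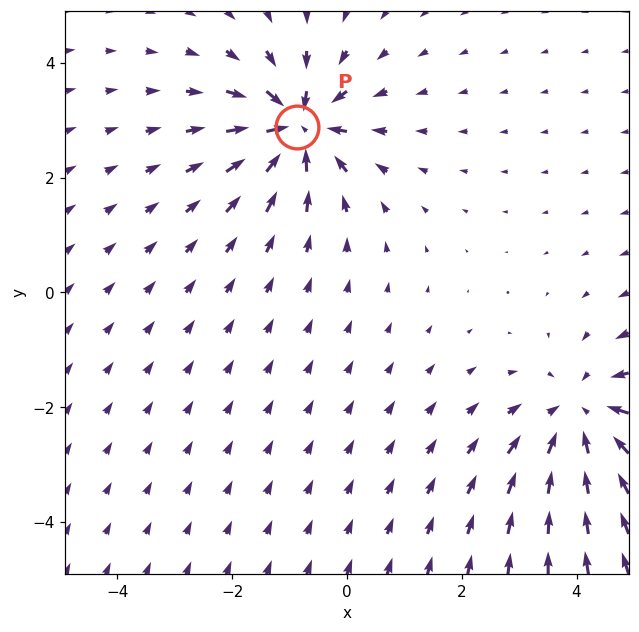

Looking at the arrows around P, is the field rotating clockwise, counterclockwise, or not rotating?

Near P at (-0.9, 2.9) the arrows show no circulation. The curl there is ≈0.

not rotating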